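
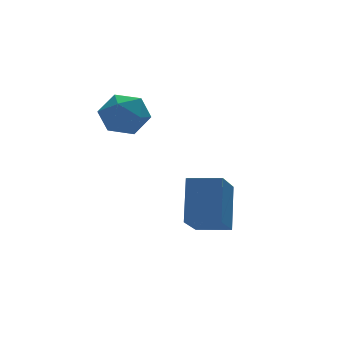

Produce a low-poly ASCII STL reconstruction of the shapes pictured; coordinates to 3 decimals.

solid 
facet normal 0.177 0.906 0.385
outer loop
vertex 1.353 1.673 3.054
vertex 1.415 1.256 4.006
vertex 2.27 1.339 3.418
endloop
endfacet
facet normal 0.425 0.860 -0.282
outer loop
vertex 1.353 1.673 3.054
vertex 2.27 1.339 3.418
vertex 2.001 1.148 2.431
endloop
endfacet
facet normal -0.121 0.693 -0.710
outer loop
vertex 1.353 1.673 3.054
vertex 2.001 1.148 2.431
vertex 0.98 0.947 2.409
endloop
endfacet
facet normal -0.708 0.636 -0.307
outer loop
vertex 1.353 1.673 3.054
vertex 0.98 0.947 2.409
vertex 0.617 1.013 3.382
endloop
endfacet
facet normal -0.523 0.768 0.370
outer loop
vertex 1.353 1.673 3.054
vertex 0.617 1.013 3.382
vertex 1.415 1.256 4.006
endloop
endfacet
facet normal 0.895 0.324 -0.307
outer loop
vertex 2.001 1.148 2.431
vertex 2.27 1.339 3.418
vertex 2.463 0.407 2.998
endloop
endfacet
facet normal 0.494 0.397 0.774
outer loop
vertex 2.27 1.339 3.418
vertex 1.415 1.256 4.006
vertex 2.1 0.473 3.971
endloop
endfacet
facet normal -0.639 0.175 0.749
outer loop
vertex 1.415 1.256 4.006
vertex 0.617 1.013 3.382
vertex 1.079 0.272 3.949
endloop
endfacet
facet normal -0.937 -0.038 -0.347
outer loop
vertex 0.617 1.013 3.382
vertex 0.98 0.947 2.409
vertex 0.81 0.081 2.962
endloop
endfacet
facet normal 0.011 0.054 -0.998
outer loop
vertex 0.98 0.947 2.409
vertex 2.001 1.148 2.431
vertex 1.665 0.164 2.374
endloop
endfacet
facet normal 0.708 -0.636 0.307
outer loop
vertex 1.727 -0.253 3.326
vertex 2.463 0.407 2.998
vertex 2.1 0.473 3.971
endloop
endfacet
facet normal 0.121 -0.693 0.710
outer loop
vertex 1.727 -0.253 3.326
vertex 2.1 0.473 3.971
vertex 1.079 0.272 3.949
endloop
endfacet
facet normal -0.425 -0.860 0.282
outer loop
vertex 1.727 -0.253 3.326
vertex 1.079 0.272 3.949
vertex 0.81 0.081 2.962
endloop
endfacet
facet normal -0.177 -0.906 -0.385
outer loop
vertex 1.727 -0.253 3.326
vertex 0.81 0.081 2.962
vertex 1.665 0.164 2.374
endloop
endfacet
facet normal 0.523 -0.768 -0.370
outer loop
vertex 1.727 -0.253 3.326
vertex 1.665 0.164 2.374
vertex 2.463 0.407 2.998
endloop
endfacet
facet normal 0.937 0.038 0.347
outer loop
vertex 2.1 0.473 3.971
vertex 2.463 0.407 2.998
vertex 2.27 1.339 3.418
endloop
endfacet
facet normal -0.011 -0.054 0.998
outer loop
vertex 1.079 0.272 3.949
vertex 2.1 0.473 3.971
vertex 1.415 1.256 4.006
endloop
endfacet
facet normal -0.895 -0.324 0.307
outer loop
vertex 0.81 0.081 2.962
vertex 1.079 0.272 3.949
vertex 0.617 1.013 3.382
endloop
endfacet
facet normal -0.494 -0.397 -0.774
outer loop
vertex 1.665 0.164 2.374
vertex 0.81 0.081 2.962
vertex 0.98 0.947 2.409
endloop
endfacet
facet normal 0.639 -0.175 -0.749
outer loop
vertex 2.463 0.407 2.998
vertex 1.665 0.164 2.374
vertex 2.001 1.148 2.431
endloop
endfacet
facet normal -0.292 -0.488 -0.822
outer loop
vertex 3.027 -3.895 -0.657
vertex 1.989 -3.087 -0.768
vertex 4.187 -2.571 -1.856
endloop
endfacet
facet normal 0.786 -0.612 0.085
outer loop
vertex 4.771 -1.593 -0.212
vertex 3.027 -3.895 -0.657
vertex 4.187 -2.571 -1.856
endloop
endfacet
facet normal -0.292 -0.489 -0.822
outer loop
vertex 4.187 -2.571 -1.856
vertex 1.989 -3.087 -0.768
vertex 3.149 -1.763 -1.968
endloop
endfacet
facet normal 0.545 0.622 -0.563
outer loop
vertex 3.149 -1.763 -1.968
vertex 4.771 -1.593 -0.212
vertex 4.187 -2.571 -1.856
endloop
endfacet
facet normal -0.544 -0.622 0.563
outer loop
vertex 3.027 -3.895 -0.657
vertex 2.573 -2.109 0.876
vertex 1.989 -3.087 -0.768
endloop
endfacet
facet normal 0.786 -0.612 0.085
outer loop
vertex 3.611 -2.917 0.988
vertex 3.027 -3.895 -0.657
vertex 4.771 -1.593 -0.212
endloop
endfacet
facet normal -0.545 -0.622 0.563
outer loop
vertex 3.611 -2.917 0.988
vertex 2.573 -2.109 0.876
vertex 3.027 -3.895 -0.657
endloop
endfacet
facet normal -0.786 0.612 -0.085
outer loop
vertex 1.989 -3.087 -0.768
vertex 2.573 -2.109 0.876
vertex 3.149 -1.763 -1.968
endloop
endfacet
facet normal 0.544 0.622 -0.563
outer loop
vertex 3.733 -0.785 -0.323
vertex 4.771 -1.593 -0.212
vertex 3.149 -1.763 -1.968
endloop
endfacet
facet normal -0.786 0.612 -0.085
outer loop
vertex 3.149 -1.763 -1.968
vertex 2.573 -2.109 0.876
vertex 3.733 -0.785 -0.323
endloop
endfacet
facet normal 0.293 0.489 0.822
outer loop
vertex 3.733 -0.785 -0.323
vertex 3.611 -2.917 0.988
vertex 4.771 -1.593 -0.212
endloop
endfacet
facet normal 0.292 0.489 0.822
outer loop
vertex 2.573 -2.109 0.876
vertex 3.611 -2.917 0.988
vertex 3.733 -0.785 -0.323
endloop
endfacet

endsolid


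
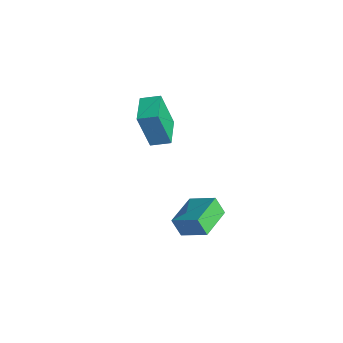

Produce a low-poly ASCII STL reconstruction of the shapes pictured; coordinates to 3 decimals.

solid 
facet normal -0.496 -0.823 -0.278
outer loop
vertex -1.328 -2.8 0.951
vertex -2.585 -2.059 0.999
vertex -1.096 -2.279 -1.008
endloop
endfacet
facet normal 0.861 -0.508 -0.033
outer loop
vertex -0.615 -1.481 -0.739
vertex -1.328 -2.8 0.951
vertex -1.096 -2.279 -1.008
endloop
endfacet
facet normal -0.495 -0.823 -0.277
outer loop
vertex -1.096 -2.279 -1.008
vertex -2.585 -2.059 0.999
vertex -2.353 -1.539 -0.96
endloop
endfacet
facet normal 0.114 0.255 -0.960
outer loop
vertex -2.353 -1.539 -0.96
vertex -0.615 -1.481 -0.739
vertex -1.096 -2.279 -1.008
endloop
endfacet
facet normal -0.114 -0.255 0.960
outer loop
vertex -1.328 -2.8 0.951
vertex -2.104 -1.261 1.268
vertex -2.585 -2.059 0.999
endloop
endfacet
facet normal 0.861 -0.507 -0.033
outer loop
vertex -0.847 -2.001 1.22
vertex -1.328 -2.8 0.951
vertex -0.615 -1.481 -0.739
endloop
endfacet
facet normal -0.113 -0.255 0.960
outer loop
vertex -0.847 -2.001 1.22
vertex -2.104 -1.261 1.268
vertex -1.328 -2.8 0.951
endloop
endfacet
facet normal -0.861 0.508 0.033
outer loop
vertex -2.585 -2.059 0.999
vertex -2.104 -1.261 1.268
vertex -2.353 -1.539 -0.96
endloop
endfacet
facet normal 0.114 0.255 -0.960
outer loop
vertex -1.872 -0.74 -0.691
vertex -0.615 -1.481 -0.739
vertex -2.353 -1.539 -0.96
endloop
endfacet
facet normal -0.861 0.507 0.033
outer loop
vertex -2.353 -1.539 -0.96
vertex -2.104 -1.261 1.268
vertex -1.872 -0.74 -0.691
endloop
endfacet
facet normal 0.496 0.823 0.277
outer loop
vertex -1.872 -0.74 -0.691
vertex -0.847 -2.001 1.22
vertex -0.615 -1.481 -0.739
endloop
endfacet
facet normal 0.495 0.823 0.278
outer loop
vertex -2.104 -1.261 1.268
vertex -0.847 -2.001 1.22
vertex -1.872 -0.74 -0.691
endloop
endfacet
facet normal -0.699 -0.518 -0.493
outer loop
vertex 3.258 -3.354 -1.77
vertex 2.289 -2.019 -1.8
vertex 3.646 -3.091 -2.596
endloop
endfacet
facet normal 0.587 -0.809 0.018
outer loop
vertex 4.631 -2.361 -1.9
vertex 3.258 -3.354 -1.77
vertex 3.646 -3.091 -2.596
endloop
endfacet
facet normal -0.699 -0.518 -0.493
outer loop
vertex 3.646 -3.091 -2.596
vertex 2.289 -2.019 -1.8
vertex 2.677 -1.756 -2.626
endloop
endfacet
facet normal 0.409 0.277 -0.869
outer loop
vertex 2.677 -1.756 -2.626
vertex 4.631 -2.361 -1.9
vertex 3.646 -3.091 -2.596
endloop
endfacet
facet normal -0.409 -0.277 0.869
outer loop
vertex 3.258 -3.354 -1.77
vertex 3.274 -1.289 -1.104
vertex 2.289 -2.019 -1.8
endloop
endfacet
facet normal 0.587 -0.809 0.018
outer loop
vertex 4.243 -2.624 -1.074
vertex 3.258 -3.354 -1.77
vertex 4.631 -2.361 -1.9
endloop
endfacet
facet normal -0.409 -0.277 0.869
outer loop
vertex 4.243 -2.624 -1.074
vertex 3.274 -1.289 -1.104
vertex 3.258 -3.354 -1.77
endloop
endfacet
facet normal -0.587 0.809 -0.018
outer loop
vertex 2.289 -2.019 -1.8
vertex 3.274 -1.289 -1.104
vertex 2.677 -1.756 -2.626
endloop
endfacet
facet normal 0.409 0.277 -0.869
outer loop
vertex 3.662 -1.026 -1.93
vertex 4.631 -2.361 -1.9
vertex 2.677 -1.756 -2.626
endloop
endfacet
facet normal -0.587 0.809 -0.018
outer loop
vertex 2.677 -1.756 -2.626
vertex 3.274 -1.289 -1.104
vertex 3.662 -1.026 -1.93
endloop
endfacet
facet normal 0.699 0.518 0.493
outer loop
vertex 3.662 -1.026 -1.93
vertex 4.243 -2.624 -1.074
vertex 4.631 -2.361 -1.9
endloop
endfacet
facet normal 0.699 0.518 0.493
outer loop
vertex 3.274 -1.289 -1.104
vertex 4.243 -2.624 -1.074
vertex 3.662 -1.026 -1.93
endloop
endfacet

endsolid


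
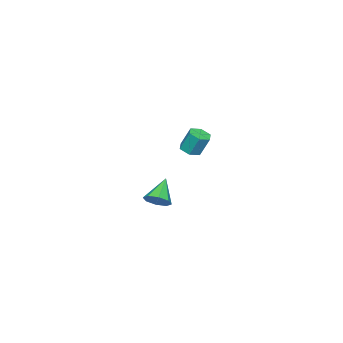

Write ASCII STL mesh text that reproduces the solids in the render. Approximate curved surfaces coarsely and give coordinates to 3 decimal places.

solid 
facet normal 0.728 0.138 -0.671
outer loop
vertex 4.373 2.683 2.753
vertex 3.965 2.339 2.24
vertex 4.04 3.04 2.465
endloop
endfacet
facet normal 0.034 0.647 0.762
outer loop
vertex 4.373 2.683 2.753
vertex 4.04 3.04 2.465
vertex 2.815 2.121 3.3
endloop
endfacet
facet normal 0.729 0.137 -0.670
outer loop
vertex 4.04 3.04 2.465
vertex 3.965 2.339 2.24
vertex 3.664 2.986 2.045
endloop
endfacet
facet normal -0.442 0.850 0.287
outer loop
vertex 4.04 3.04 2.465
vertex 3.664 2.986 2.045
vertex 2.815 2.121 3.3
endloop
endfacet
facet normal 0.728 0.137 -0.671
outer loop
vertex 3.664 2.986 2.045
vertex 3.965 2.339 2.24
vertex 3.464 2.553 1.74
endloop
endfacet
facet normal -0.828 0.523 -0.200
outer loop
vertex 3.664 2.986 2.045
vertex 3.464 2.553 1.74
vertex 2.815 2.121 3.3
endloop
endfacet
facet normal 0.729 0.138 -0.671
outer loop
vertex 3.464 2.553 1.74
vertex 3.965 2.339 2.24
vertex 3.558 1.995 1.727
endloop
endfacet
facet normal -0.899 -0.142 -0.413
outer loop
vertex 3.464 2.553 1.74
vertex 3.558 1.995 1.727
vertex 2.815 2.121 3.3
endloop
endfacet
facet normal 0.728 0.140 -0.671
outer loop
vertex 3.558 1.995 1.727
vertex 3.965 2.339 2.24
vertex 3.891 1.638 2.014
endloop
endfacet
facet normal -0.613 -0.756 -0.229
outer loop
vertex 3.558 1.995 1.727
vertex 3.891 1.638 2.014
vertex 2.815 2.121 3.3
endloop
endfacet
facet normal 0.729 0.139 -0.670
outer loop
vertex 3.891 1.638 2.014
vertex 3.965 2.339 2.24
vertex 4.267 1.692 2.434
endloop
endfacet
facet normal -0.137 -0.960 0.246
outer loop
vertex 3.891 1.638 2.014
vertex 4.267 1.692 2.434
vertex 2.815 2.121 3.3
endloop
endfacet
facet normal 0.728 0.138 -0.672
outer loop
vertex 4.267 1.692 2.434
vertex 3.965 2.339 2.24
vertex 4.467 2.125 2.74
endloop
endfacet
facet normal 0.250 -0.633 0.733
outer loop
vertex 4.267 1.692 2.434
vertex 4.467 2.125 2.74
vertex 2.815 2.121 3.3
endloop
endfacet
facet normal 0.728 0.138 -0.672
outer loop
vertex 4.467 2.125 2.74
vertex 3.965 2.339 2.24
vertex 4.373 2.683 2.753
endloop
endfacet
facet normal 0.321 0.032 0.947
outer loop
vertex 4.467 2.125 2.74
vertex 4.373 2.683 2.753
vertex 2.815 2.121 3.3
endloop
endfacet
facet normal 0.064 -0.411 -0.909
outer loop
vertex -2.907 -0.626 2.571
vertex -3.475 -0.319 2.392
vertex -2.886 -0.015 2.296
endloop
endfacet
facet normal 0.997 -0.002 0.073
outer loop
vertex -2.907 -0.626 2.571
vertex -2.886 -0.015 2.296
vertex -2.996 -0.067 3.808
endloop
endfacet
facet normal 0.997 0.000 0.073
outer loop
vertex -2.996 -0.067 3.808
vertex -2.886 -0.015 2.296
vertex -2.976 0.544 3.533
endloop
endfacet
facet normal -0.066 0.411 0.909
outer loop
vertex -2.996 -0.067 3.808
vertex -2.976 0.544 3.533
vertex -3.565 0.239 3.628
endloop
endfacet
facet normal 0.064 -0.412 -0.909
outer loop
vertex -2.886 -0.015 2.296
vertex -3.475 -0.319 2.392
vertex -3.455 0.291 2.117
endloop
endfacet
facet normal 0.525 0.789 -0.319
outer loop
vertex -2.886 -0.015 2.296
vertex -3.455 0.291 2.117
vertex -2.976 0.544 3.533
endloop
endfacet
facet normal 0.525 0.789 -0.319
outer loop
vertex -2.976 0.544 3.533
vertex -3.455 0.291 2.117
vertex -3.544 0.85 3.354
endloop
endfacet
facet normal -0.066 0.410 0.910
outer loop
vertex -2.976 0.544 3.533
vertex -3.544 0.85 3.354
vertex -3.565 0.239 3.628
endloop
endfacet
facet normal 0.066 -0.412 -0.909
outer loop
vertex -3.455 0.291 2.117
vertex -3.475 -0.319 2.392
vertex -4.044 -0.013 2.212
endloop
endfacet
facet normal -0.471 0.791 -0.391
outer loop
vertex -3.455 0.291 2.117
vertex -4.044 -0.013 2.212
vertex -3.544 0.85 3.354
endloop
endfacet
facet normal -0.471 0.791 -0.391
outer loop
vertex -3.544 0.85 3.354
vertex -4.044 -0.013 2.212
vertex -4.133 0.546 3.449
endloop
endfacet
facet normal -0.065 0.410 0.910
outer loop
vertex -3.544 0.85 3.354
vertex -4.133 0.546 3.449
vertex -3.565 0.239 3.628
endloop
endfacet
facet normal 0.066 -0.411 -0.909
outer loop
vertex -4.044 -0.013 2.212
vertex -3.475 -0.319 2.392
vertex -4.064 -0.624 2.487
endloop
endfacet
facet normal -0.997 0.000 -0.072
outer loop
vertex -4.044 -0.013 2.212
vertex -4.064 -0.624 2.487
vertex -4.133 0.546 3.449
endloop
endfacet
facet normal -0.997 0.001 -0.073
outer loop
vertex -4.133 0.546 3.449
vertex -4.064 -0.624 2.487
vertex -4.154 -0.065 3.724
endloop
endfacet
facet normal -0.064 0.411 0.909
outer loop
vertex -4.133 0.546 3.449
vertex -4.154 -0.065 3.724
vertex -3.565 0.239 3.628
endloop
endfacet
facet normal 0.066 -0.410 -0.910
outer loop
vertex -4.064 -0.624 2.487
vertex -3.475 -0.319 2.392
vertex -3.496 -0.93 2.666
endloop
endfacet
facet normal -0.525 -0.789 0.318
outer loop
vertex -4.064 -0.624 2.487
vertex -3.496 -0.93 2.666
vertex -4.154 -0.065 3.724
endloop
endfacet
facet normal -0.525 -0.789 0.319
outer loop
vertex -4.154 -0.065 3.724
vertex -3.496 -0.93 2.666
vertex -3.585 -0.371 3.903
endloop
endfacet
facet normal -0.064 0.412 0.909
outer loop
vertex -4.154 -0.065 3.724
vertex -3.585 -0.371 3.903
vertex -3.565 0.239 3.628
endloop
endfacet
facet normal 0.065 -0.410 -0.910
outer loop
vertex -3.496 -0.93 2.666
vertex -3.475 -0.319 2.392
vertex -2.907 -0.626 2.571
endloop
endfacet
facet normal 0.471 -0.791 0.391
outer loop
vertex -3.496 -0.93 2.666
vertex -2.907 -0.626 2.571
vertex -3.585 -0.371 3.903
endloop
endfacet
facet normal 0.471 -0.791 0.391
outer loop
vertex -3.585 -0.371 3.903
vertex -2.907 -0.626 2.571
vertex -2.996 -0.067 3.808
endloop
endfacet
facet normal -0.066 0.412 0.909
outer loop
vertex -3.585 -0.371 3.903
vertex -2.996 -0.067 3.808
vertex -3.565 0.239 3.628
endloop
endfacet

endsolid


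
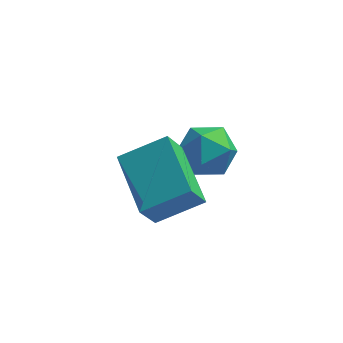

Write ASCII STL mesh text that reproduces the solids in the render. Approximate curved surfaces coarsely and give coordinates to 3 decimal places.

solid 
facet normal -0.143 0.462 0.875
outer loop
vertex -3.418 2.783 -1.815
vertex -3.023 2.02 -1.348
vertex -2.455 2.759 -1.645
endloop
endfacet
facet normal -0.039 0.935 0.353
outer loop
vertex -3.418 2.783 -1.815
vertex -2.455 2.759 -1.645
vertex -2.792 3.071 -2.509
endloop
endfacet
facet normal -0.541 0.829 -0.144
outer loop
vertex -3.418 2.783 -1.815
vertex -2.792 3.071 -2.509
vertex -3.567 2.524 -2.746
endloop
endfacet
facet normal -0.954 0.290 0.072
outer loop
vertex -3.418 2.783 -1.815
vertex -3.567 2.524 -2.746
vertex -3.71 1.875 -2.029
endloop
endfacet
facet normal -0.709 0.063 0.702
outer loop
vertex -3.418 2.783 -1.815
vertex -3.71 1.875 -2.029
vertex -3.023 2.02 -1.348
endloop
endfacet
facet normal 0.597 0.800 0.056
outer loop
vertex -2.792 3.071 -2.509
vertex -2.455 2.759 -1.645
vertex -2.01 2.485 -2.471
endloop
endfacet
facet normal 0.428 0.034 0.903
outer loop
vertex -2.455 2.759 -1.645
vertex -3.023 2.02 -1.348
vertex -2.153 1.836 -1.754
endloop
endfacet
facet normal -0.488 -0.611 0.623
outer loop
vertex -3.023 2.02 -1.348
vertex -3.71 1.875 -2.029
vertex -2.928 1.289 -1.991
endloop
endfacet
facet normal -0.885 -0.243 -0.396
outer loop
vertex -3.71 1.875 -2.029
vertex -3.567 2.524 -2.746
vertex -3.265 1.601 -2.855
endloop
endfacet
facet normal -0.216 0.629 -0.747
outer loop
vertex -3.567 2.524 -2.746
vertex -2.792 3.071 -2.509
vertex -2.697 2.34 -3.152
endloop
endfacet
facet normal 0.954 -0.290 -0.072
outer loop
vertex -2.302 1.577 -2.685
vertex -2.01 2.485 -2.471
vertex -2.153 1.836 -1.754
endloop
endfacet
facet normal 0.541 -0.829 0.144
outer loop
vertex -2.302 1.577 -2.685
vertex -2.153 1.836 -1.754
vertex -2.928 1.289 -1.991
endloop
endfacet
facet normal 0.039 -0.935 -0.353
outer loop
vertex -2.302 1.577 -2.685
vertex -2.928 1.289 -1.991
vertex -3.265 1.601 -2.855
endloop
endfacet
facet normal 0.143 -0.462 -0.875
outer loop
vertex -2.302 1.577 -2.685
vertex -3.265 1.601 -2.855
vertex -2.697 2.34 -3.152
endloop
endfacet
facet normal 0.709 -0.063 -0.702
outer loop
vertex -2.302 1.577 -2.685
vertex -2.697 2.34 -3.152
vertex -2.01 2.485 -2.471
endloop
endfacet
facet normal 0.885 0.243 0.396
outer loop
vertex -2.153 1.836 -1.754
vertex -2.01 2.485 -2.471
vertex -2.455 2.759 -1.645
endloop
endfacet
facet normal 0.216 -0.629 0.747
outer loop
vertex -2.928 1.289 -1.991
vertex -2.153 1.836 -1.754
vertex -3.023 2.02 -1.348
endloop
endfacet
facet normal -0.597 -0.800 -0.056
outer loop
vertex -3.265 1.601 -2.855
vertex -2.928 1.289 -1.991
vertex -3.71 1.875 -2.029
endloop
endfacet
facet normal -0.428 -0.034 -0.903
outer loop
vertex -2.697 2.34 -3.152
vertex -3.265 1.601 -2.855
vertex -3.567 2.524 -2.746
endloop
endfacet
facet normal 0.488 0.611 -0.623
outer loop
vertex -2.01 2.485 -2.471
vertex -2.697 2.34 -3.152
vertex -2.792 3.071 -2.509
endloop
endfacet
facet normal -0.297 -0.421 0.857
outer loop
vertex -2.937 -1.193 -0.555
vertex -3.808 0.574 0.011
vertex -4.288 -1.639 -1.242
endloop
endfacet
facet normal 0.425 -0.862 -0.276
outer loop
vertex -3.932 -1.134 -2.271
vertex -2.937 -1.193 -0.555
vertex -4.288 -1.639 -1.242
endloop
endfacet
facet normal -0.297 -0.421 0.857
outer loop
vertex -4.288 -1.639 -1.242
vertex -3.808 0.574 0.011
vertex -5.159 0.128 -0.676
endloop
endfacet
facet normal -0.855 -0.282 -0.434
outer loop
vertex -5.159 0.128 -0.676
vertex -3.932 -1.134 -2.271
vertex -4.288 -1.639 -1.242
endloop
endfacet
facet normal 0.855 0.282 0.434
outer loop
vertex -2.937 -1.193 -0.555
vertex -3.452 1.079 -1.018
vertex -3.808 0.574 0.011
endloop
endfacet
facet normal 0.425 -0.862 -0.276
outer loop
vertex -2.581 -0.688 -1.584
vertex -2.937 -1.193 -0.555
vertex -3.932 -1.134 -2.271
endloop
endfacet
facet normal 0.855 0.282 0.434
outer loop
vertex -2.581 -0.688 -1.584
vertex -3.452 1.079 -1.018
vertex -2.937 -1.193 -0.555
endloop
endfacet
facet normal -0.425 0.862 0.276
outer loop
vertex -3.808 0.574 0.011
vertex -3.452 1.079 -1.018
vertex -5.159 0.128 -0.676
endloop
endfacet
facet normal -0.855 -0.282 -0.434
outer loop
vertex -4.803 0.633 -1.705
vertex -3.932 -1.134 -2.271
vertex -5.159 0.128 -0.676
endloop
endfacet
facet normal -0.425 0.862 0.276
outer loop
vertex -5.159 0.128 -0.676
vertex -3.452 1.079 -1.018
vertex -4.803 0.633 -1.705
endloop
endfacet
facet normal 0.297 0.421 -0.857
outer loop
vertex -4.803 0.633 -1.705
vertex -2.581 -0.688 -1.584
vertex -3.932 -1.134 -2.271
endloop
endfacet
facet normal 0.297 0.421 -0.857
outer loop
vertex -3.452 1.079 -1.018
vertex -2.581 -0.688 -1.584
vertex -4.803 0.633 -1.705
endloop
endfacet

endsolid


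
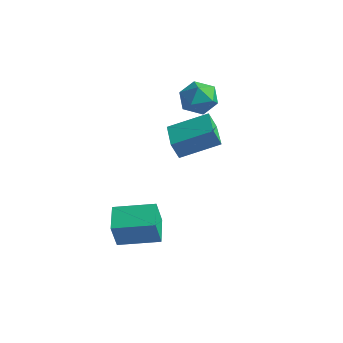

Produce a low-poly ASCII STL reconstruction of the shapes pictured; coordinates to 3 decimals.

solid 
facet normal 0.016 0.338 0.941
outer loop
vertex 0.581 3.631 1.657
vertex -0.264 3.434 1.742
vertex 0.345 2.842 1.944
endloop
endfacet
facet normal 0.654 0.078 0.752
outer loop
vertex 0.581 3.631 1.657
vertex 0.345 2.842 1.944
vertex 0.997 2.92 1.369
endloop
endfacet
facet normal 0.879 0.441 0.182
outer loop
vertex 0.581 3.631 1.657
vertex 0.997 2.92 1.369
vertex 0.791 3.56 0.813
endloop
endfacet
facet normal 0.381 0.924 0.017
outer loop
vertex 0.581 3.631 1.657
vertex 0.791 3.56 0.813
vertex 0.012 3.877 1.043
endloop
endfacet
facet normal -0.152 0.861 0.486
outer loop
vertex 0.581 3.631 1.657
vertex 0.012 3.877 1.043
vertex -0.264 3.434 1.742
endloop
endfacet
facet normal 0.566 -0.605 0.560
outer loop
vertex 0.997 2.92 1.369
vertex 0.345 2.842 1.944
vertex 0.408 2.283 1.277
endloop
endfacet
facet normal -0.466 -0.184 0.865
outer loop
vertex 0.345 2.842 1.944
vertex -0.264 3.434 1.742
vertex -0.371 2.6 1.507
endloop
endfacet
facet normal -0.737 0.663 0.129
outer loop
vertex -0.264 3.434 1.742
vertex 0.012 3.877 1.043
vertex -0.577 3.24 0.951
endloop
endfacet
facet normal 0.126 0.766 -0.630
outer loop
vertex 0.012 3.877 1.043
vertex 0.791 3.56 0.813
vertex 0.075 3.318 0.376
endloop
endfacet
facet normal 0.931 -0.017 -0.364
outer loop
vertex 0.791 3.56 0.813
vertex 0.997 2.92 1.369
vertex 0.684 2.726 0.578
endloop
endfacet
facet normal -0.381 -0.924 -0.017
outer loop
vertex -0.161 2.529 0.663
vertex 0.408 2.283 1.277
vertex -0.371 2.6 1.507
endloop
endfacet
facet normal -0.879 -0.441 -0.182
outer loop
vertex -0.161 2.529 0.663
vertex -0.371 2.6 1.507
vertex -0.577 3.24 0.951
endloop
endfacet
facet normal -0.654 -0.078 -0.752
outer loop
vertex -0.161 2.529 0.663
vertex -0.577 3.24 0.951
vertex 0.075 3.318 0.376
endloop
endfacet
facet normal -0.016 -0.338 -0.941
outer loop
vertex -0.161 2.529 0.663
vertex 0.075 3.318 0.376
vertex 0.684 2.726 0.578
endloop
endfacet
facet normal 0.152 -0.861 -0.486
outer loop
vertex -0.161 2.529 0.663
vertex 0.684 2.726 0.578
vertex 0.408 2.283 1.277
endloop
endfacet
facet normal -0.126 -0.766 0.630
outer loop
vertex -0.371 2.6 1.507
vertex 0.408 2.283 1.277
vertex 0.345 2.842 1.944
endloop
endfacet
facet normal -0.931 0.017 0.364
outer loop
vertex -0.577 3.24 0.951
vertex -0.371 2.6 1.507
vertex -0.264 3.434 1.742
endloop
endfacet
facet normal -0.566 0.605 -0.560
outer loop
vertex 0.075 3.318 0.376
vertex -0.577 3.24 0.951
vertex 0.012 3.877 1.043
endloop
endfacet
facet normal 0.466 0.184 -0.865
outer loop
vertex 0.684 2.726 0.578
vertex 0.075 3.318 0.376
vertex 0.791 3.56 0.813
endloop
endfacet
facet normal 0.737 -0.663 -0.129
outer loop
vertex 0.408 2.283 1.277
vertex 0.684 2.726 0.578
vertex 0.997 2.92 1.369
endloop
endfacet
facet normal -0.556 0.793 0.250
outer loop
vertex -0.638 -1.421 -2.974
vertex 0.792 -0.505 -2.7
vertex -0.647 -1.045 -4.187
endloop
endfacet
facet normal -0.831 -0.533 -0.159
outer loop
vertex 0.048 -2.035 -4.5
vertex -0.638 -1.421 -2.974
vertex -0.647 -1.045 -4.187
endloop
endfacet
facet normal -0.556 0.792 0.250
outer loop
vertex -0.647 -1.045 -4.187
vertex 0.792 -0.505 -2.7
vertex 0.783 -0.128 -3.913
endloop
endfacet
facet normal -0.007 0.297 -0.955
outer loop
vertex 0.783 -0.128 -3.913
vertex 0.048 -2.035 -4.5
vertex -0.647 -1.045 -4.187
endloop
endfacet
facet normal 0.007 -0.297 0.955
outer loop
vertex -0.638 -1.421 -2.974
vertex 1.487 -1.495 -3.013
vertex 0.792 -0.505 -2.7
endloop
endfacet
facet normal -0.831 -0.533 -0.159
outer loop
vertex 0.057 -2.412 -3.287
vertex -0.638 -1.421 -2.974
vertex 0.048 -2.035 -4.5
endloop
endfacet
facet normal 0.007 -0.297 0.955
outer loop
vertex 0.057 -2.412 -3.287
vertex 1.487 -1.495 -3.013
vertex -0.638 -1.421 -2.974
endloop
endfacet
facet normal 0.831 0.533 0.159
outer loop
vertex 0.792 -0.505 -2.7
vertex 1.487 -1.495 -3.013
vertex 0.783 -0.128 -3.913
endloop
endfacet
facet normal -0.007 0.297 -0.955
outer loop
vertex 1.478 -1.119 -4.226
vertex 0.048 -2.035 -4.5
vertex 0.783 -0.128 -3.913
endloop
endfacet
facet normal 0.831 0.533 0.159
outer loop
vertex 0.783 -0.128 -3.913
vertex 1.487 -1.495 -3.013
vertex 1.478 -1.119 -4.226
endloop
endfacet
facet normal 0.556 -0.793 -0.250
outer loop
vertex 1.478 -1.119 -4.226
vertex 0.057 -2.412 -3.287
vertex 0.048 -2.035 -4.5
endloop
endfacet
facet normal 0.556 -0.793 -0.250
outer loop
vertex 1.487 -1.495 -3.013
vertex 0.057 -2.412 -3.287
vertex 1.478 -1.119 -4.226
endloop
endfacet
facet normal -0.669 0.743 -0.010
outer loop
vertex -0.137 1.457 0.225
vertex 1.062 2.545 0.888
vertex 0.102 1.662 -0.543
endloop
endfacet
facet normal -0.685 -0.622 -0.379
outer loop
vertex 1.098 0.555 -0.528
vertex -0.137 1.457 0.225
vertex 0.102 1.662 -0.543
endloop
endfacet
facet normal -0.669 0.743 -0.010
outer loop
vertex 0.102 1.662 -0.543
vertex 1.062 2.545 0.888
vertex 1.301 2.75 0.12
endloop
endfacet
facet normal 0.288 0.247 -0.925
outer loop
vertex 1.301 2.75 0.12
vertex 1.098 0.555 -0.528
vertex 0.102 1.662 -0.543
endloop
endfacet
facet normal -0.288 -0.247 0.925
outer loop
vertex -0.137 1.457 0.225
vertex 2.058 1.438 0.903
vertex 1.062 2.545 0.888
endloop
endfacet
facet normal -0.685 -0.622 -0.379
outer loop
vertex 0.859 0.35 0.24
vertex -0.137 1.457 0.225
vertex 1.098 0.555 -0.528
endloop
endfacet
facet normal -0.288 -0.247 0.925
outer loop
vertex 0.859 0.35 0.24
vertex 2.058 1.438 0.903
vertex -0.137 1.457 0.225
endloop
endfacet
facet normal 0.685 0.622 0.379
outer loop
vertex 1.062 2.545 0.888
vertex 2.058 1.438 0.903
vertex 1.301 2.75 0.12
endloop
endfacet
facet normal 0.288 0.247 -0.925
outer loop
vertex 2.297 1.643 0.135
vertex 1.098 0.555 -0.528
vertex 1.301 2.75 0.12
endloop
endfacet
facet normal 0.685 0.622 0.379
outer loop
vertex 1.301 2.75 0.12
vertex 2.058 1.438 0.903
vertex 2.297 1.643 0.135
endloop
endfacet
facet normal 0.669 -0.743 0.010
outer loop
vertex 2.297 1.643 0.135
vertex 0.859 0.35 0.24
vertex 1.098 0.555 -0.528
endloop
endfacet
facet normal 0.669 -0.743 0.010
outer loop
vertex 2.058 1.438 0.903
vertex 0.859 0.35 0.24
vertex 2.297 1.643 0.135
endloop
endfacet

endsolid


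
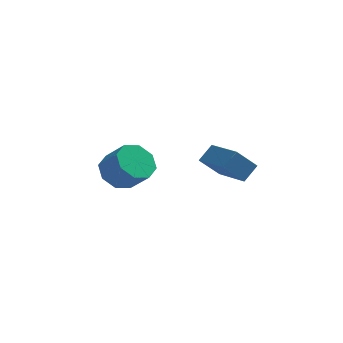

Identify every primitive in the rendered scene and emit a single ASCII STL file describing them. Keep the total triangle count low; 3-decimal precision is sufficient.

solid 
facet normal -0.484 -0.583 -0.652
outer loop
vertex 0.108 -0.805 -1.109
vertex -0.887 0.401 -1.45
vertex 0.816 -0.457 -1.945
endloop
endfacet
facet normal 0.622 -0.754 0.213
outer loop
vertex 1.227 0.039 -1.39
vertex 0.108 -0.805 -1.109
vertex 0.816 -0.457 -1.945
endloop
endfacet
facet normal -0.484 -0.583 -0.652
outer loop
vertex 0.816 -0.457 -1.945
vertex -0.887 0.401 -1.45
vertex -0.179 0.749 -2.286
endloop
endfacet
facet normal 0.616 0.303 -0.727
outer loop
vertex -0.179 0.749 -2.286
vertex 1.227 0.039 -1.39
vertex 0.816 -0.457 -1.945
endloop
endfacet
facet normal -0.616 -0.303 0.727
outer loop
vertex 0.108 -0.805 -1.109
vertex -0.476 0.897 -0.895
vertex -0.887 0.401 -1.45
endloop
endfacet
facet normal 0.622 -0.754 0.213
outer loop
vertex 0.519 -0.309 -0.554
vertex 0.108 -0.805 -1.109
vertex 1.227 0.039 -1.39
endloop
endfacet
facet normal -0.616 -0.303 0.727
outer loop
vertex 0.519 -0.309 -0.554
vertex -0.476 0.897 -0.895
vertex 0.108 -0.805 -1.109
endloop
endfacet
facet normal -0.622 0.754 -0.213
outer loop
vertex -0.887 0.401 -1.45
vertex -0.476 0.897 -0.895
vertex -0.179 0.749 -2.286
endloop
endfacet
facet normal 0.616 0.303 -0.727
outer loop
vertex 0.232 1.245 -1.731
vertex 1.227 0.039 -1.39
vertex -0.179 0.749 -2.286
endloop
endfacet
facet normal -0.622 0.754 -0.213
outer loop
vertex -0.179 0.749 -2.286
vertex -0.476 0.897 -0.895
vertex 0.232 1.245 -1.731
endloop
endfacet
facet normal 0.484 0.583 0.652
outer loop
vertex 0.232 1.245 -1.731
vertex 0.519 -0.309 -0.554
vertex 1.227 0.039 -1.39
endloop
endfacet
facet normal 0.484 0.583 0.652
outer loop
vertex -0.476 0.897 -0.895
vertex 0.519 -0.309 -0.554
vertex 0.232 1.245 -1.731
endloop
endfacet
facet normal -0.616 0.378 -0.691
outer loop
vertex -3.455 2.95 -3.941
vertex -4.155 2.666 -3.472
vertex -3.673 3.414 -3.493
endloop
endfacet
facet normal 0.719 0.627 -0.300
outer loop
vertex -3.455 2.95 -3.941
vertex -3.673 3.414 -3.493
vertex -2.684 2.478 -3.078
endloop
endfacet
facet normal 0.719 0.628 -0.298
outer loop
vertex -2.684 2.478 -3.078
vertex -3.673 3.414 -3.493
vertex -2.902 2.941 -2.629
endloop
endfacet
facet normal 0.616 -0.379 0.690
outer loop
vertex -2.684 2.478 -3.078
vertex -2.902 2.941 -2.629
vertex -3.385 2.194 -2.608
endloop
endfacet
facet normal -0.616 0.378 -0.691
outer loop
vertex -3.673 3.414 -3.493
vertex -4.155 2.666 -3.472
vertex -4.174 3.44 -3.032
endloop
endfacet
facet normal 0.282 0.925 0.255
outer loop
vertex -3.673 3.414 -3.493
vertex -4.174 3.44 -3.032
vertex -2.902 2.941 -2.629
endloop
endfacet
facet normal 0.282 0.925 0.255
outer loop
vertex -2.902 2.941 -2.629
vertex -4.174 3.44 -3.032
vertex -3.403 2.967 -2.168
endloop
endfacet
facet normal 0.616 -0.379 0.691
outer loop
vertex -2.902 2.941 -2.629
vertex -3.403 2.967 -2.168
vertex -3.385 2.194 -2.608
endloop
endfacet
facet normal -0.616 0.378 -0.691
outer loop
vertex -4.174 3.44 -3.032
vertex -4.155 2.666 -3.472
vertex -4.664 3.012 -2.829
endloop
endfacet
facet normal -0.321 0.680 0.659
outer loop
vertex -4.174 3.44 -3.032
vertex -4.664 3.012 -2.829
vertex -3.403 2.967 -2.168
endloop
endfacet
facet normal -0.321 0.681 0.658
outer loop
vertex -3.403 2.967 -2.168
vertex -4.664 3.012 -2.829
vertex -3.893 2.54 -1.965
endloop
endfacet
facet normal 0.616 -0.379 0.691
outer loop
vertex -3.403 2.967 -2.168
vertex -3.893 2.54 -1.965
vertex -3.385 2.194 -2.608
endloop
endfacet
facet normal -0.616 0.378 -0.691
outer loop
vertex -4.664 3.012 -2.829
vertex -4.155 2.666 -3.472
vertex -4.856 2.382 -3.002
endloop
endfacet
facet normal -0.735 0.038 0.677
outer loop
vertex -4.664 3.012 -2.829
vertex -4.856 2.382 -3.002
vertex -3.893 2.54 -1.965
endloop
endfacet
facet normal -0.735 0.037 0.677
outer loop
vertex -3.893 2.54 -1.965
vertex -4.856 2.382 -3.002
vertex -4.085 1.91 -2.139
endloop
endfacet
facet normal 0.616 -0.379 0.691
outer loop
vertex -3.893 2.54 -1.965
vertex -4.085 1.91 -2.139
vertex -3.385 2.194 -2.608
endloop
endfacet
facet normal -0.616 0.379 -0.690
outer loop
vertex -4.856 2.382 -3.002
vertex -4.155 2.666 -3.472
vertex -4.638 1.919 -3.451
endloop
endfacet
facet normal -0.719 -0.628 0.299
outer loop
vertex -4.856 2.382 -3.002
vertex -4.638 1.919 -3.451
vertex -4.085 1.91 -2.139
endloop
endfacet
facet normal -0.720 -0.627 0.299
outer loop
vertex -4.085 1.91 -2.139
vertex -4.638 1.919 -3.451
vertex -3.867 1.446 -2.587
endloop
endfacet
facet normal 0.616 -0.378 0.691
outer loop
vertex -4.085 1.91 -2.139
vertex -3.867 1.446 -2.587
vertex -3.385 2.194 -2.608
endloop
endfacet
facet normal -0.616 0.379 -0.691
outer loop
vertex -4.638 1.919 -3.451
vertex -4.155 2.666 -3.472
vertex -4.137 1.893 -3.912
endloop
endfacet
facet normal -0.282 -0.925 -0.255
outer loop
vertex -4.638 1.919 -3.451
vertex -4.137 1.893 -3.912
vertex -3.867 1.446 -2.587
endloop
endfacet
facet normal -0.282 -0.925 -0.255
outer loop
vertex -3.867 1.446 -2.587
vertex -4.137 1.893 -3.912
vertex -3.366 1.42 -3.048
endloop
endfacet
facet normal 0.616 -0.378 0.691
outer loop
vertex -3.867 1.446 -2.587
vertex -3.366 1.42 -3.048
vertex -3.385 2.194 -2.608
endloop
endfacet
facet normal -0.616 0.379 -0.691
outer loop
vertex -4.137 1.893 -3.912
vertex -4.155 2.666 -3.472
vertex -3.647 2.32 -4.115
endloop
endfacet
facet normal 0.320 -0.681 -0.659
outer loop
vertex -4.137 1.893 -3.912
vertex -3.647 2.32 -4.115
vertex -3.366 1.42 -3.048
endloop
endfacet
facet normal 0.321 -0.680 -0.659
outer loop
vertex -3.366 1.42 -3.048
vertex -3.647 2.32 -4.115
vertex -2.876 1.848 -3.251
endloop
endfacet
facet normal 0.616 -0.378 0.691
outer loop
vertex -3.366 1.42 -3.048
vertex -2.876 1.848 -3.251
vertex -3.385 2.194 -2.608
endloop
endfacet
facet normal -0.616 0.379 -0.691
outer loop
vertex -3.647 2.32 -4.115
vertex -4.155 2.666 -3.472
vertex -3.455 2.95 -3.941
endloop
endfacet
facet normal 0.735 -0.037 -0.677
outer loop
vertex -3.647 2.32 -4.115
vertex -3.455 2.95 -3.941
vertex -2.876 1.848 -3.251
endloop
endfacet
facet normal 0.735 -0.038 -0.677
outer loop
vertex -2.876 1.848 -3.251
vertex -3.455 2.95 -3.941
vertex -2.684 2.478 -3.078
endloop
endfacet
facet normal 0.616 -0.378 0.691
outer loop
vertex -2.876 1.848 -3.251
vertex -2.684 2.478 -3.078
vertex -3.385 2.194 -2.608
endloop
endfacet

endsolid


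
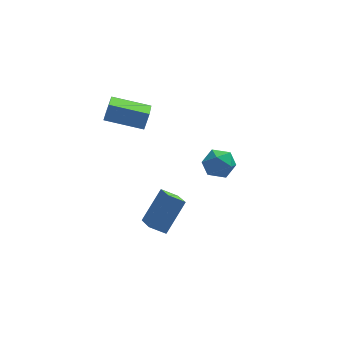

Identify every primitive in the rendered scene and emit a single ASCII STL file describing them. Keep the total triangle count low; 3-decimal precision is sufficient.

solid 
facet normal -0.854 0.121 0.507
outer loop
vertex -0.173 -3.259 -0.071
vertex -0.387 -1.896 -0.757
vertex -1.167 -4.151 -1.532
endloop
endfacet
facet normal 0.139 -0.884 0.446
outer loop
vertex -0.373 -4.264 -2.003
vertex -0.173 -3.259 -0.071
vertex -1.167 -4.151 -1.532
endloop
endfacet
facet normal -0.854 0.121 0.507
outer loop
vertex -1.167 -4.151 -1.532
vertex -0.387 -1.896 -0.757
vertex -1.381 -2.789 -2.218
endloop
endfacet
facet normal -0.502 -0.451 -0.738
outer loop
vertex -1.381 -2.789 -2.218
vertex -0.373 -4.264 -2.003
vertex -1.167 -4.151 -1.532
endloop
endfacet
facet normal 0.502 0.450 0.738
outer loop
vertex -0.173 -3.259 -0.071
vertex 0.407 -2.009 -1.228
vertex -0.387 -1.896 -0.757
endloop
endfacet
facet normal 0.140 -0.884 0.446
outer loop
vertex 0.621 -3.371 -0.542
vertex -0.173 -3.259 -0.071
vertex -0.373 -4.264 -2.003
endloop
endfacet
facet normal 0.502 0.451 0.738
outer loop
vertex 0.621 -3.371 -0.542
vertex 0.407 -2.009 -1.228
vertex -0.173 -3.259 -0.071
endloop
endfacet
facet normal -0.139 0.884 -0.446
outer loop
vertex -0.387 -1.896 -0.757
vertex 0.407 -2.009 -1.228
vertex -1.381 -2.789 -2.218
endloop
endfacet
facet normal -0.502 -0.450 -0.739
outer loop
vertex -0.587 -2.901 -2.689
vertex -0.373 -4.264 -2.003
vertex -1.381 -2.789 -2.218
endloop
endfacet
facet normal -0.139 0.885 -0.445
outer loop
vertex -1.381 -2.789 -2.218
vertex 0.407 -2.009 -1.228
vertex -0.587 -2.901 -2.689
endloop
endfacet
facet normal 0.854 -0.121 -0.507
outer loop
vertex -0.587 -2.901 -2.689
vertex 0.621 -3.371 -0.542
vertex -0.373 -4.264 -2.003
endloop
endfacet
facet normal 0.854 -0.121 -0.507
outer loop
vertex 0.407 -2.009 -1.228
vertex 0.621 -3.371 -0.542
vertex -0.587 -2.901 -2.689
endloop
endfacet
facet normal -0.788 0.544 0.288
outer loop
vertex 2.386 3.05 -2.923
vertex 2.054 2.305 -2.424
vertex 2.641 2.935 -2.008
endloop
endfacet
facet normal -0.217 0.959 0.181
outer loop
vertex 2.386 3.05 -2.923
vertex 2.641 2.935 -2.008
vertex 3.292 3.205 -2.656
endloop
endfacet
facet normal -0.003 0.870 -0.494
outer loop
vertex 2.386 3.05 -2.923
vertex 3.292 3.205 -2.656
vertex 3.106 2.741 -3.472
endloop
endfacet
facet normal -0.441 0.400 -0.803
outer loop
vertex 2.386 3.05 -2.923
vertex 3.106 2.741 -3.472
vertex 2.341 2.185 -3.329
endloop
endfacet
facet normal -0.926 0.198 -0.320
outer loop
vertex 2.386 3.05 -2.923
vertex 2.341 2.185 -3.329
vertex 2.054 2.305 -2.424
endloop
endfacet
facet normal 0.305 0.731 0.611
outer loop
vertex 3.292 3.205 -2.656
vertex 2.641 2.935 -2.008
vertex 3.519 2.555 -1.991
endloop
endfacet
facet normal -0.619 0.059 0.783
outer loop
vertex 2.641 2.935 -2.008
vertex 2.054 2.305 -2.424
vertex 2.754 1.999 -1.848
endloop
endfacet
facet normal -0.843 -0.500 -0.201
outer loop
vertex 2.054 2.305 -2.424
vertex 2.341 2.185 -3.329
vertex 2.568 1.535 -2.664
endloop
endfacet
facet normal -0.057 -0.175 -0.983
outer loop
vertex 2.341 2.185 -3.329
vertex 3.106 2.741 -3.472
vertex 3.219 1.805 -3.312
endloop
endfacet
facet normal 0.652 0.585 -0.482
outer loop
vertex 3.106 2.741 -3.472
vertex 3.292 3.205 -2.656
vertex 3.806 2.435 -2.896
endloop
endfacet
facet normal 0.441 -0.400 0.803
outer loop
vertex 3.474 1.69 -2.397
vertex 3.519 2.555 -1.991
vertex 2.754 1.999 -1.848
endloop
endfacet
facet normal 0.003 -0.870 0.494
outer loop
vertex 3.474 1.69 -2.397
vertex 2.754 1.999 -1.848
vertex 2.568 1.535 -2.664
endloop
endfacet
facet normal 0.217 -0.959 -0.181
outer loop
vertex 3.474 1.69 -2.397
vertex 2.568 1.535 -2.664
vertex 3.219 1.805 -3.312
endloop
endfacet
facet normal 0.788 -0.544 -0.288
outer loop
vertex 3.474 1.69 -2.397
vertex 3.219 1.805 -3.312
vertex 3.806 2.435 -2.896
endloop
endfacet
facet normal 0.926 -0.198 0.320
outer loop
vertex 3.474 1.69 -2.397
vertex 3.806 2.435 -2.896
vertex 3.519 2.555 -1.991
endloop
endfacet
facet normal 0.057 0.175 0.983
outer loop
vertex 2.754 1.999 -1.848
vertex 3.519 2.555 -1.991
vertex 2.641 2.935 -2.008
endloop
endfacet
facet normal -0.652 -0.585 0.482
outer loop
vertex 2.568 1.535 -2.664
vertex 2.754 1.999 -1.848
vertex 2.054 2.305 -2.424
endloop
endfacet
facet normal -0.305 -0.731 -0.611
outer loop
vertex 3.219 1.805 -3.312
vertex 2.568 1.535 -2.664
vertex 2.341 2.185 -3.329
endloop
endfacet
facet normal 0.619 -0.059 -0.783
outer loop
vertex 3.806 2.435 -2.896
vertex 3.219 1.805 -3.312
vertex 3.106 2.741 -3.472
endloop
endfacet
facet normal 0.843 0.500 0.201
outer loop
vertex 3.519 2.555 -1.991
vertex 3.806 2.435 -2.896
vertex 3.292 3.205 -2.656
endloop
endfacet
facet normal -0.943 0.230 0.239
outer loop
vertex -2.5 2.247 2.364
vertex -2.27 3.788 1.792
vertex -2.795 1.961 1.475
endloop
endfacet
facet normal -0.139 -0.928 0.345
outer loop
vertex -0.87 1.492 0.988
vertex -2.5 2.247 2.364
vertex -2.795 1.961 1.475
endloop
endfacet
facet normal -0.944 0.230 0.238
outer loop
vertex -2.795 1.961 1.475
vertex -2.27 3.788 1.792
vertex -2.564 3.502 0.902
endloop
endfacet
facet normal -0.301 -0.292 -0.908
outer loop
vertex -2.564 3.502 0.902
vertex -0.87 1.492 0.988
vertex -2.795 1.961 1.475
endloop
endfacet
facet normal 0.301 0.292 0.908
outer loop
vertex -2.5 2.247 2.364
vertex -0.345 3.319 1.305
vertex -2.27 3.788 1.792
endloop
endfacet
facet normal -0.139 -0.928 0.344
outer loop
vertex -0.576 1.778 1.878
vertex -2.5 2.247 2.364
vertex -0.87 1.492 0.988
endloop
endfacet
facet normal 0.301 0.292 0.908
outer loop
vertex -0.576 1.778 1.878
vertex -0.345 3.319 1.305
vertex -2.5 2.247 2.364
endloop
endfacet
facet normal 0.139 0.928 -0.344
outer loop
vertex -2.27 3.788 1.792
vertex -0.345 3.319 1.305
vertex -2.564 3.502 0.902
endloop
endfacet
facet normal -0.301 -0.292 -0.908
outer loop
vertex -0.64 3.033 0.416
vertex -0.87 1.492 0.988
vertex -2.564 3.502 0.902
endloop
endfacet
facet normal 0.139 0.928 -0.345
outer loop
vertex -2.564 3.502 0.902
vertex -0.345 3.319 1.305
vertex -0.64 3.033 0.416
endloop
endfacet
facet normal 0.944 -0.229 -0.238
outer loop
vertex -0.64 3.033 0.416
vertex -0.576 1.778 1.878
vertex -0.87 1.492 0.988
endloop
endfacet
facet normal 0.943 -0.230 -0.239
outer loop
vertex -0.345 3.319 1.305
vertex -0.576 1.778 1.878
vertex -0.64 3.033 0.416
endloop
endfacet

endsolid


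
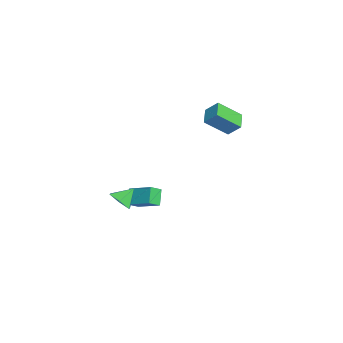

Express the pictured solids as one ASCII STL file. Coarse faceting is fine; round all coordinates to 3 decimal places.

solid 
facet normal -0.957 0.093 0.273
outer loop
vertex 0.89 0.582 3.91
vertex 1.179 1.275 4.686
vertex 0.698 1.928 2.778
endloop
endfacet
facet normal -0.268 -0.642 -0.718
outer loop
vertex 1.761 1.825 2.474
vertex 0.89 0.582 3.91
vertex 0.698 1.928 2.778
endloop
endfacet
facet normal -0.957 0.093 0.273
outer loop
vertex 0.698 1.928 2.778
vertex 1.179 1.275 4.686
vertex 0.987 2.622 3.553
endloop
endfacet
facet normal -0.109 0.760 -0.640
outer loop
vertex 0.987 2.622 3.553
vertex 1.761 1.825 2.474
vertex 0.698 1.928 2.778
endloop
endfacet
facet normal 0.109 -0.761 0.639
outer loop
vertex 0.89 0.582 3.91
vertex 2.242 1.172 4.382
vertex 1.179 1.275 4.686
endloop
endfacet
facet normal -0.268 -0.642 -0.718
outer loop
vertex 1.953 0.478 3.607
vertex 0.89 0.582 3.91
vertex 1.761 1.825 2.474
endloop
endfacet
facet normal 0.108 -0.760 0.640
outer loop
vertex 1.953 0.478 3.607
vertex 2.242 1.172 4.382
vertex 0.89 0.582 3.91
endloop
endfacet
facet normal 0.268 0.642 0.718
outer loop
vertex 1.179 1.275 4.686
vertex 2.242 1.172 4.382
vertex 0.987 2.622 3.553
endloop
endfacet
facet normal -0.108 0.761 -0.640
outer loop
vertex 2.05 2.518 3.25
vertex 1.761 1.825 2.474
vertex 0.987 2.622 3.553
endloop
endfacet
facet normal 0.268 0.642 0.718
outer loop
vertex 0.987 2.622 3.553
vertex 2.242 1.172 4.382
vertex 2.05 2.518 3.25
endloop
endfacet
facet normal 0.957 -0.093 -0.273
outer loop
vertex 2.05 2.518 3.25
vertex 1.953 0.478 3.607
vertex 1.761 1.825 2.474
endloop
endfacet
facet normal 0.957 -0.093 -0.273
outer loop
vertex 2.242 1.172 4.382
vertex 1.953 0.478 3.607
vertex 2.05 2.518 3.25
endloop
endfacet
facet normal 0.372 -0.678 -0.634
outer loop
vertex 4.658 -4.221 -0.998
vertex 3.954 -4.18 -1.455
vertex 4.596 -3.667 -1.627
endloop
endfacet
facet normal 0.584 0.637 0.504
outer loop
vertex 4.658 -4.221 -0.998
vertex 4.596 -3.667 -1.627
vertex 3.526 -3.4 -0.725
endloop
endfacet
facet normal 0.372 -0.678 -0.635
outer loop
vertex 4.596 -3.667 -1.627
vertex 3.954 -4.18 -1.455
vertex 3.892 -3.626 -2.083
endloop
endfacet
facet normal 0.139 0.982 -0.126
outer loop
vertex 4.596 -3.667 -1.627
vertex 3.892 -3.626 -2.083
vertex 3.526 -3.4 -0.725
endloop
endfacet
facet normal 0.371 -0.678 -0.635
outer loop
vertex 3.892 -3.626 -2.083
vertex 3.954 -4.18 -1.455
vertex 3.249 -4.139 -1.911
endloop
endfacet
facet normal -0.643 0.708 -0.291
outer loop
vertex 3.892 -3.626 -2.083
vertex 3.249 -4.139 -1.911
vertex 3.526 -3.4 -0.725
endloop
endfacet
facet normal 0.371 -0.679 -0.634
outer loop
vertex 3.249 -4.139 -1.911
vertex 3.954 -4.18 -1.455
vertex 3.311 -4.693 -1.282
endloop
endfacet
facet normal -0.981 0.088 0.174
outer loop
vertex 3.249 -4.139 -1.911
vertex 3.311 -4.693 -1.282
vertex 3.526 -3.4 -0.725
endloop
endfacet
facet normal 0.371 -0.679 -0.634
outer loop
vertex 3.311 -4.693 -1.282
vertex 3.954 -4.18 -1.455
vertex 4.015 -4.734 -0.826
endloop
endfacet
facet normal -0.536 -0.257 0.804
outer loop
vertex 3.311 -4.693 -1.282
vertex 4.015 -4.734 -0.826
vertex 3.526 -3.4 -0.725
endloop
endfacet
facet normal 0.372 -0.678 -0.634
outer loop
vertex 4.015 -4.734 -0.826
vertex 3.954 -4.18 -1.455
vertex 4.658 -4.221 -0.998
endloop
endfacet
facet normal 0.246 0.017 0.969
outer loop
vertex 4.015 -4.734 -0.826
vertex 4.658 -4.221 -0.998
vertex 3.526 -3.4 -0.725
endloop
endfacet
facet normal -0.466 0.677 -0.570
outer loop
vertex 0.39 -1.862 -3.113
vertex 1.201 -1.961 -3.894
vertex -0.48 -3.09 -3.86
endloop
endfacet
facet normal -0.718 0.089 0.690
outer loop
vertex -0.061 -3.699 -3.346
vertex 0.39 -1.862 -3.113
vertex -0.48 -3.09 -3.86
endloop
endfacet
facet normal -0.466 0.676 -0.571
outer loop
vertex -0.48 -3.09 -3.86
vertex 1.201 -1.961 -3.894
vertex 0.331 -3.19 -4.64
endloop
endfacet
facet normal -0.518 -0.731 -0.444
outer loop
vertex 0.331 -3.19 -4.64
vertex -0.061 -3.699 -3.346
vertex -0.48 -3.09 -3.86
endloop
endfacet
facet normal 0.517 0.731 0.445
outer loop
vertex 0.39 -1.862 -3.113
vertex 1.62 -2.57 -3.38
vertex 1.201 -1.961 -3.894
endloop
endfacet
facet normal -0.717 0.089 0.691
outer loop
vertex 0.809 -2.47 -2.6
vertex 0.39 -1.862 -3.113
vertex -0.061 -3.699 -3.346
endloop
endfacet
facet normal 0.517 0.731 0.444
outer loop
vertex 0.809 -2.47 -2.6
vertex 1.62 -2.57 -3.38
vertex 0.39 -1.862 -3.113
endloop
endfacet
facet normal 0.718 -0.089 -0.691
outer loop
vertex 1.201 -1.961 -3.894
vertex 1.62 -2.57 -3.38
vertex 0.331 -3.19 -4.64
endloop
endfacet
facet normal -0.517 -0.731 -0.444
outer loop
vertex 0.75 -3.798 -4.127
vertex -0.061 -3.699 -3.346
vertex 0.331 -3.19 -4.64
endloop
endfacet
facet normal 0.718 -0.088 -0.691
outer loop
vertex 0.331 -3.19 -4.64
vertex 1.62 -2.57 -3.38
vertex 0.75 -3.798 -4.127
endloop
endfacet
facet normal 0.466 -0.676 0.570
outer loop
vertex 0.75 -3.798 -4.127
vertex 0.809 -2.47 -2.6
vertex -0.061 -3.699 -3.346
endloop
endfacet
facet normal 0.465 -0.677 0.571
outer loop
vertex 1.62 -2.57 -3.38
vertex 0.809 -2.47 -2.6
vertex 0.75 -3.798 -4.127
endloop
endfacet

endsolid


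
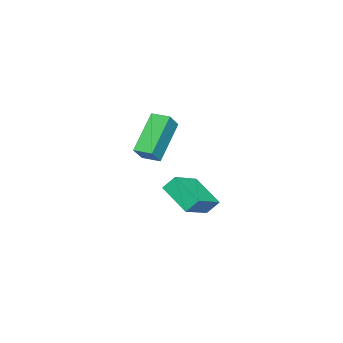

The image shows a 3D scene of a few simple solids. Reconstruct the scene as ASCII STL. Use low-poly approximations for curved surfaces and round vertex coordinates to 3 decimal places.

solid 
facet normal -0.889 0.157 -0.429
outer loop
vertex -0.915 -0.068 -1.124
vertex -0.245 1.363 -1.988
vertex -0.684 -0.578 -1.79
endloop
endfacet
facet normal -0.373 -0.795 0.479
outer loop
vertex 0.925 -0.863 -1.012
vertex -0.915 -0.068 -1.124
vertex -0.684 -0.578 -1.79
endloop
endfacet
facet normal -0.889 0.157 -0.430
outer loop
vertex -0.684 -0.578 -1.79
vertex -0.245 1.363 -1.988
vertex -0.014 0.852 -2.653
endloop
endfacet
facet normal 0.266 -0.586 -0.765
outer loop
vertex -0.014 0.852 -2.653
vertex 0.925 -0.863 -1.012
vertex -0.684 -0.578 -1.79
endloop
endfacet
facet normal -0.266 0.586 0.765
outer loop
vertex -0.915 -0.068 -1.124
vertex 1.364 1.078 -1.21
vertex -0.245 1.363 -1.988
endloop
endfacet
facet normal -0.372 -0.794 0.481
outer loop
vertex 0.694 -0.352 -0.347
vertex -0.915 -0.068 -1.124
vertex 0.925 -0.863 -1.012
endloop
endfacet
facet normal -0.266 0.586 0.765
outer loop
vertex 0.694 -0.352 -0.347
vertex 1.364 1.078 -1.21
vertex -0.915 -0.068 -1.124
endloop
endfacet
facet normal 0.373 0.794 -0.480
outer loop
vertex -0.245 1.363 -1.988
vertex 1.364 1.078 -1.21
vertex -0.014 0.852 -2.653
endloop
endfacet
facet normal 0.266 -0.586 -0.765
outer loop
vertex 1.595 0.568 -1.876
vertex 0.925 -0.863 -1.012
vertex -0.014 0.852 -2.653
endloop
endfacet
facet normal 0.372 0.795 -0.480
outer loop
vertex -0.014 0.852 -2.653
vertex 1.364 1.078 -1.21
vertex 1.595 0.568 -1.876
endloop
endfacet
facet normal 0.889 -0.157 0.430
outer loop
vertex 1.595 0.568 -1.876
vertex 0.694 -0.352 -0.347
vertex 0.925 -0.863 -1.012
endloop
endfacet
facet normal 0.889 -0.158 0.429
outer loop
vertex 1.364 1.078 -1.21
vertex 0.694 -0.352 -0.347
vertex 1.595 0.568 -1.876
endloop
endfacet
facet normal -0.710 0.040 0.703
outer loop
vertex 3.102 -0.323 4.512
vertex 3.148 0.556 4.508
vertex 2.364 -0.287 3.765
endloop
endfacet
facet normal -0.053 -0.999 0.004
outer loop
vertex 3.912 -0.376 2.232
vertex 3.102 -0.323 4.512
vertex 2.364 -0.287 3.765
endloop
endfacet
facet normal -0.710 0.041 0.703
outer loop
vertex 2.364 -0.287 3.765
vertex 3.148 0.556 4.508
vertex 2.411 0.591 3.761
endloop
endfacet
facet normal -0.702 0.034 -0.711
outer loop
vertex 2.411 0.591 3.761
vertex 3.912 -0.376 2.232
vertex 2.364 -0.287 3.765
endloop
endfacet
facet normal 0.702 -0.034 0.711
outer loop
vertex 3.102 -0.323 4.512
vertex 4.696 0.467 2.975
vertex 3.148 0.556 4.508
endloop
endfacet
facet normal -0.052 -0.999 0.005
outer loop
vertex 4.649 -0.411 2.979
vertex 3.102 -0.323 4.512
vertex 3.912 -0.376 2.232
endloop
endfacet
facet normal 0.702 -0.034 0.711
outer loop
vertex 4.649 -0.411 2.979
vertex 4.696 0.467 2.975
vertex 3.102 -0.323 4.512
endloop
endfacet
facet normal 0.052 0.999 -0.005
outer loop
vertex 3.148 0.556 4.508
vertex 4.696 0.467 2.975
vertex 2.411 0.591 3.761
endloop
endfacet
facet normal -0.703 0.034 -0.711
outer loop
vertex 3.958 0.503 2.228
vertex 3.912 -0.376 2.232
vertex 2.411 0.591 3.761
endloop
endfacet
facet normal 0.053 0.999 -0.004
outer loop
vertex 2.411 0.591 3.761
vertex 4.696 0.467 2.975
vertex 3.958 0.503 2.228
endloop
endfacet
facet normal 0.710 -0.040 -0.703
outer loop
vertex 3.958 0.503 2.228
vertex 4.649 -0.411 2.979
vertex 3.912 -0.376 2.232
endloop
endfacet
facet normal 0.710 -0.041 -0.703
outer loop
vertex 4.696 0.467 2.975
vertex 4.649 -0.411 2.979
vertex 3.958 0.503 2.228
endloop
endfacet

endsolid


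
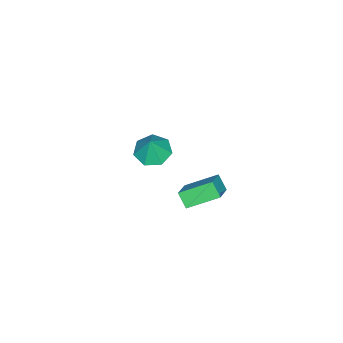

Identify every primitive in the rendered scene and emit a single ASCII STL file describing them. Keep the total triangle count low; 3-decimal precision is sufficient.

solid 
facet normal -0.451 0.758 0.471
outer loop
vertex 3.39 2.215 2.45
vertex 3.627 2.743 1.827
vertex 2.364 1.975 1.855
endloop
endfacet
facet normal -0.279 -0.621 0.732
outer loop
vertex 3.113 0.717 1.073
vertex 3.39 2.215 2.45
vertex 2.364 1.975 1.855
endloop
endfacet
facet normal -0.450 0.758 0.472
outer loop
vertex 2.364 1.975 1.855
vertex 3.627 2.743 1.827
vertex 2.601 2.503 1.233
endloop
endfacet
facet normal -0.848 -0.199 -0.492
outer loop
vertex 2.601 2.503 1.233
vertex 3.113 0.717 1.073
vertex 2.364 1.975 1.855
endloop
endfacet
facet normal 0.848 0.199 0.491
outer loop
vertex 3.39 2.215 2.45
vertex 4.376 1.485 1.045
vertex 3.627 2.743 1.827
endloop
endfacet
facet normal -0.279 -0.622 0.732
outer loop
vertex 4.139 0.957 1.667
vertex 3.39 2.215 2.45
vertex 3.113 0.717 1.073
endloop
endfacet
facet normal 0.848 0.199 0.492
outer loop
vertex 4.139 0.957 1.667
vertex 4.376 1.485 1.045
vertex 3.39 2.215 2.45
endloop
endfacet
facet normal 0.279 0.621 -0.732
outer loop
vertex 3.627 2.743 1.827
vertex 4.376 1.485 1.045
vertex 2.601 2.503 1.233
endloop
endfacet
facet normal -0.848 -0.199 -0.491
outer loop
vertex 3.35 1.245 0.45
vertex 3.113 0.717 1.073
vertex 2.601 2.503 1.233
endloop
endfacet
facet normal 0.279 0.622 -0.732
outer loop
vertex 2.601 2.503 1.233
vertex 4.376 1.485 1.045
vertex 3.35 1.245 0.45
endloop
endfacet
facet normal 0.450 -0.758 -0.471
outer loop
vertex 3.35 1.245 0.45
vertex 4.139 0.957 1.667
vertex 3.113 0.717 1.073
endloop
endfacet
facet normal 0.451 -0.758 -0.472
outer loop
vertex 4.376 1.485 1.045
vertex 4.139 0.957 1.667
vertex 3.35 1.245 0.45
endloop
endfacet
facet normal -0.353 -0.097 -0.931
outer loop
vertex -1.289 -3.875 -4.186
vertex -2.184 -3.917 -3.842
vertex -1.683 -3.144 -4.113
endloop
endfacet
facet normal 0.872 0.451 0.192
outer loop
vertex -1.289 -3.875 -4.186
vertex -1.683 -3.144 -4.113
vertex -1.696 -3.783 -2.558
endloop
endfacet
facet normal -0.354 -0.097 -0.930
outer loop
vertex -1.683 -3.144 -4.113
vertex -2.184 -3.917 -3.842
vertex -2.454 -2.995 -3.835
endloop
endfacet
facet normal 0.302 0.881 0.365
outer loop
vertex -1.683 -3.144 -4.113
vertex -2.454 -2.995 -3.835
vertex -1.696 -3.783 -2.558
endloop
endfacet
facet normal -0.353 -0.096 -0.931
outer loop
vertex -2.454 -2.995 -3.835
vertex -2.184 -3.917 -3.842
vertex -3.022 -3.54 -3.563
endloop
endfacet
facet normal -0.355 0.687 0.634
outer loop
vertex -2.454 -2.995 -3.835
vertex -3.022 -3.54 -3.563
vertex -1.696 -3.783 -2.558
endloop
endfacet
facet normal -0.353 -0.096 -0.931
outer loop
vertex -3.022 -3.54 -3.563
vertex -2.184 -3.917 -3.842
vertex -2.959 -4.369 -3.501
endloop
endfacet
facet normal -0.602 0.014 0.798
outer loop
vertex -3.022 -3.54 -3.563
vertex -2.959 -4.369 -3.501
vertex -1.696 -3.783 -2.558
endloop
endfacet
facet normal -0.353 -0.096 -0.931
outer loop
vertex -2.959 -4.369 -3.501
vertex -2.184 -3.917 -3.842
vertex -2.312 -4.857 -3.696
endloop
endfacet
facet normal -0.255 -0.631 0.733
outer loop
vertex -2.959 -4.369 -3.501
vertex -2.312 -4.857 -3.696
vertex -1.696 -3.783 -2.558
endloop
endfacet
facet normal -0.353 -0.096 -0.930
outer loop
vertex -2.312 -4.857 -3.696
vertex -2.184 -3.917 -3.842
vertex -1.569 -4.637 -4.001
endloop
endfacet
facet normal 0.426 -0.762 0.488
outer loop
vertex -2.312 -4.857 -3.696
vertex -1.569 -4.637 -4.001
vertex -1.696 -3.783 -2.558
endloop
endfacet
facet normal -0.353 -0.096 -0.931
outer loop
vertex -1.569 -4.637 -4.001
vertex -2.184 -3.917 -3.842
vertex -1.289 -3.875 -4.186
endloop
endfacet
facet normal 0.927 -0.281 0.248
outer loop
vertex -1.569 -4.637 -4.001
vertex -1.289 -3.875 -4.186
vertex -1.696 -3.783 -2.558
endloop
endfacet

endsolid


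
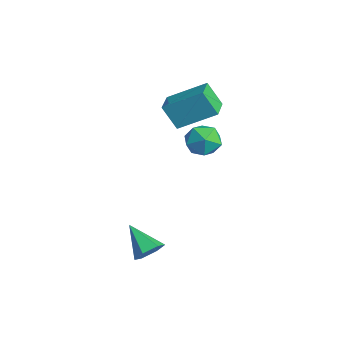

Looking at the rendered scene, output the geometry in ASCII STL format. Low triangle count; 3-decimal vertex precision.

solid 
facet normal -0.356 -0.378 0.855
outer loop
vertex -1.977 4.008 4.464
vertex -3.146 4.698 4.282
vertex -2.783 2.361 3.4
endloop
endfacet
facet normal 0.854 -0.504 0.133
outer loop
vertex -2.274 2.902 2.178
vertex -1.977 4.008 4.464
vertex -2.783 2.361 3.4
endloop
endfacet
facet normal -0.356 -0.378 0.855
outer loop
vertex -2.783 2.361 3.4
vertex -3.146 4.698 4.282
vertex -3.952 3.051 3.218
endloop
endfacet
facet normal -0.380 -0.777 -0.502
outer loop
vertex -3.952 3.051 3.218
vertex -2.274 2.902 2.178
vertex -2.783 2.361 3.4
endloop
endfacet
facet normal 0.380 0.777 0.502
outer loop
vertex -1.977 4.008 4.464
vertex -2.637 5.239 3.06
vertex -3.146 4.698 4.282
endloop
endfacet
facet normal 0.854 -0.504 0.133
outer loop
vertex -1.468 4.549 3.242
vertex -1.977 4.008 4.464
vertex -2.274 2.902 2.178
endloop
endfacet
facet normal 0.380 0.777 0.502
outer loop
vertex -1.468 4.549 3.242
vertex -2.637 5.239 3.06
vertex -1.977 4.008 4.464
endloop
endfacet
facet normal -0.854 0.504 -0.133
outer loop
vertex -3.146 4.698 4.282
vertex -2.637 5.239 3.06
vertex -3.952 3.051 3.218
endloop
endfacet
facet normal -0.380 -0.777 -0.502
outer loop
vertex -3.443 3.592 1.996
vertex -2.274 2.902 2.178
vertex -3.952 3.051 3.218
endloop
endfacet
facet normal -0.854 0.504 -0.133
outer loop
vertex -3.952 3.051 3.218
vertex -2.637 5.239 3.06
vertex -3.443 3.592 1.996
endloop
endfacet
facet normal 0.356 0.378 -0.855
outer loop
vertex -3.443 3.592 1.996
vertex -1.468 4.549 3.242
vertex -2.274 2.902 2.178
endloop
endfacet
facet normal 0.356 0.378 -0.855
outer loop
vertex -2.637 5.239 3.06
vertex -1.468 4.549 3.242
vertex -3.443 3.592 1.996
endloop
endfacet
facet normal 0.773 0.268 -0.576
outer loop
vertex 3.35 -0.118 -0.971
vertex 2.973 -0.354 -1.587
vertex 2.901 0.364 -1.349
endloop
endfacet
facet normal -0.064 0.579 0.813
outer loop
vertex 3.35 -0.118 -0.971
vertex 2.901 0.364 -1.349
vertex 1.667 -0.806 -0.613
endloop
endfacet
facet normal 0.773 0.268 -0.575
outer loop
vertex 2.901 0.364 -1.349
vertex 2.973 -0.354 -1.587
vertex 2.524 0.129 -1.965
endloop
endfacet
facet normal -0.649 0.753 0.110
outer loop
vertex 2.901 0.364 -1.349
vertex 2.524 0.129 -1.965
vertex 1.667 -0.806 -0.613
endloop
endfacet
facet normal 0.772 0.267 -0.576
outer loop
vertex 2.524 0.129 -1.965
vertex 2.973 -0.354 -1.587
vertex 2.595 -0.59 -2.203
endloop
endfacet
facet normal -0.866 0.078 -0.495
outer loop
vertex 2.524 0.129 -1.965
vertex 2.595 -0.59 -2.203
vertex 1.667 -0.806 -0.613
endloop
endfacet
facet normal 0.772 0.267 -0.576
outer loop
vertex 2.595 -0.59 -2.203
vertex 2.973 -0.354 -1.587
vertex 3.044 -1.072 -1.825
endloop
endfacet
facet normal -0.497 -0.773 -0.395
outer loop
vertex 2.595 -0.59 -2.203
vertex 3.044 -1.072 -1.825
vertex 1.667 -0.806 -0.613
endloop
endfacet
facet normal 0.772 0.267 -0.576
outer loop
vertex 3.044 -1.072 -1.825
vertex 2.973 -0.354 -1.587
vertex 3.422 -0.836 -1.209
endloop
endfacet
facet normal 0.089 -0.947 0.308
outer loop
vertex 3.044 -1.072 -1.825
vertex 3.422 -0.836 -1.209
vertex 1.667 -0.806 -0.613
endloop
endfacet
facet normal 0.773 0.268 -0.576
outer loop
vertex 3.422 -0.836 -1.209
vertex 2.973 -0.354 -1.587
vertex 3.35 -0.118 -0.971
endloop
endfacet
facet normal 0.305 -0.272 0.913
outer loop
vertex 3.422 -0.836 -1.209
vertex 3.35 -0.118 -0.971
vertex 1.667 -0.806 -0.613
endloop
endfacet
facet normal 0.285 -0.042 0.958
outer loop
vertex -1.763 4.524 2.164
vertex -2.053 3.581 2.209
vertex -1.127 3.8 1.943
endloop
endfacet
facet normal 0.686 0.421 0.594
outer loop
vertex -1.763 4.524 2.164
vertex -1.127 3.8 1.943
vertex -1.153 4.62 1.392
endloop
endfacet
facet normal 0.253 0.915 0.314
outer loop
vertex -1.763 4.524 2.164
vertex -1.153 4.62 1.392
vertex -2.096 4.907 1.316
endloop
endfacet
facet normal -0.416 0.756 0.505
outer loop
vertex -1.763 4.524 2.164
vertex -2.096 4.907 1.316
vertex -2.652 4.264 1.821
endloop
endfacet
facet normal -0.397 0.165 0.903
outer loop
vertex -1.763 4.524 2.164
vertex -2.652 4.264 1.821
vertex -2.053 3.581 2.209
endloop
endfacet
facet normal 0.996 0.069 0.055
outer loop
vertex -1.153 4.62 1.392
vertex -1.127 3.8 1.943
vertex -1.068 3.736 0.959
endloop
endfacet
facet normal 0.346 -0.681 0.645
outer loop
vertex -1.127 3.8 1.943
vertex -2.053 3.581 2.209
vertex -1.624 3.093 1.464
endloop
endfacet
facet normal -0.755 -0.346 0.557
outer loop
vertex -2.053 3.581 2.209
vertex -2.652 4.264 1.821
vertex -2.567 3.38 1.388
endloop
endfacet
facet normal -0.786 0.612 -0.087
outer loop
vertex -2.652 4.264 1.821
vertex -2.096 4.907 1.316
vertex -2.593 4.2 0.837
endloop
endfacet
facet normal 0.296 0.868 -0.398
outer loop
vertex -2.096 4.907 1.316
vertex -1.153 4.62 1.392
vertex -1.667 4.419 0.571
endloop
endfacet
facet normal 0.416 -0.756 -0.505
outer loop
vertex -1.957 3.476 0.616
vertex -1.068 3.736 0.959
vertex -1.624 3.093 1.464
endloop
endfacet
facet normal -0.253 -0.915 -0.314
outer loop
vertex -1.957 3.476 0.616
vertex -1.624 3.093 1.464
vertex -2.567 3.38 1.388
endloop
endfacet
facet normal -0.686 -0.421 -0.594
outer loop
vertex -1.957 3.476 0.616
vertex -2.567 3.38 1.388
vertex -2.593 4.2 0.837
endloop
endfacet
facet normal -0.285 0.042 -0.958
outer loop
vertex -1.957 3.476 0.616
vertex -2.593 4.2 0.837
vertex -1.667 4.419 0.571
endloop
endfacet
facet normal 0.397 -0.165 -0.903
outer loop
vertex -1.957 3.476 0.616
vertex -1.667 4.419 0.571
vertex -1.068 3.736 0.959
endloop
endfacet
facet normal 0.786 -0.612 0.087
outer loop
vertex -1.624 3.093 1.464
vertex -1.068 3.736 0.959
vertex -1.127 3.8 1.943
endloop
endfacet
facet normal -0.296 -0.868 0.398
outer loop
vertex -2.567 3.38 1.388
vertex -1.624 3.093 1.464
vertex -2.053 3.581 2.209
endloop
endfacet
facet normal -0.996 -0.069 -0.055
outer loop
vertex -2.593 4.2 0.837
vertex -2.567 3.38 1.388
vertex -2.652 4.264 1.821
endloop
endfacet
facet normal -0.346 0.681 -0.645
outer loop
vertex -1.667 4.419 0.571
vertex -2.593 4.2 0.837
vertex -2.096 4.907 1.316
endloop
endfacet
facet normal 0.755 0.346 -0.557
outer loop
vertex -1.068 3.736 0.959
vertex -1.667 4.419 0.571
vertex -1.153 4.62 1.392
endloop
endfacet

endsolid


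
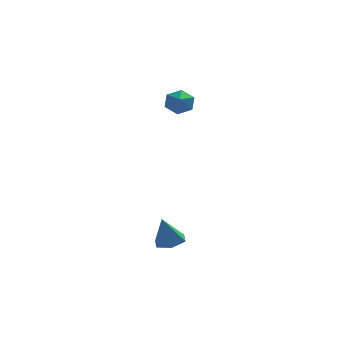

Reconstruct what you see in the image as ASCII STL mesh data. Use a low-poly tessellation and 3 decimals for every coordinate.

solid 
facet normal 0.257 0.125 -0.958
outer loop
vertex 3.082 -3.212 -4.413
vertex 2.351 -3.632 -4.664
vertex 2.341 -2.759 -4.553
endloop
endfacet
facet normal 0.329 0.725 0.606
outer loop
vertex 3.082 -3.212 -4.413
vertex 2.341 -2.759 -4.553
vertex 1.909 -3.848 -3.016
endloop
endfacet
facet normal 0.256 0.125 -0.959
outer loop
vertex 2.341 -2.759 -4.553
vertex 2.351 -3.632 -4.664
vertex 1.609 -3.179 -4.803
endloop
endfacet
facet normal -0.554 0.745 0.372
outer loop
vertex 2.341 -2.759 -4.553
vertex 1.609 -3.179 -4.803
vertex 1.909 -3.848 -3.016
endloop
endfacet
facet normal 0.256 0.126 -0.958
outer loop
vertex 1.609 -3.179 -4.803
vertex 2.351 -3.632 -4.664
vertex 1.619 -4.052 -4.915
endloop
endfacet
facet normal -0.988 -0.031 0.154
outer loop
vertex 1.609 -3.179 -4.803
vertex 1.619 -4.052 -4.915
vertex 1.909 -3.848 -3.016
endloop
endfacet
facet normal 0.256 0.126 -0.958
outer loop
vertex 1.619 -4.052 -4.915
vertex 2.351 -3.632 -4.664
vertex 2.361 -4.505 -4.776
endloop
endfacet
facet normal -0.537 -0.826 0.171
outer loop
vertex 1.619 -4.052 -4.915
vertex 2.361 -4.505 -4.776
vertex 1.909 -3.848 -3.016
endloop
endfacet
facet normal 0.257 0.126 -0.958
outer loop
vertex 2.361 -4.505 -4.776
vertex 2.351 -3.632 -4.664
vertex 3.092 -4.085 -4.525
endloop
endfacet
facet normal 0.347 -0.846 0.405
outer loop
vertex 2.361 -4.505 -4.776
vertex 3.092 -4.085 -4.525
vertex 1.909 -3.848 -3.016
endloop
endfacet
facet normal 0.257 0.126 -0.958
outer loop
vertex 3.092 -4.085 -4.525
vertex 2.351 -3.632 -4.664
vertex 3.082 -3.212 -4.413
endloop
endfacet
facet normal 0.780 -0.071 0.622
outer loop
vertex 3.092 -4.085 -4.525
vertex 3.082 -3.212 -4.413
vertex 1.909 -3.848 -3.016
endloop
endfacet
facet normal 0.045 0.908 -0.416
outer loop
vertex 4.034 3.68 2.185
vertex 3.361 3.937 2.673
vertex 4.173 4.032 2.968
endloop
endfacet
facet normal 0.844 -0.529 0.088
outer loop
vertex 4.034 3.68 2.185
vertex 4.173 4.032 2.968
vertex 3.299 2.683 3.247
endloop
endfacet
facet normal 0.045 0.908 -0.416
outer loop
vertex 4.173 4.032 2.968
vertex 3.361 3.937 2.673
vertex 3.5 4.289 3.456
endloop
endfacet
facet normal 0.533 -0.174 0.828
outer loop
vertex 4.173 4.032 2.968
vertex 3.5 4.289 3.456
vertex 3.299 2.683 3.247
endloop
endfacet
facet normal 0.044 0.908 -0.416
outer loop
vertex 3.5 4.289 3.456
vertex 3.361 3.937 2.673
vertex 2.687 4.193 3.16
endloop
endfacet
facet normal -0.333 -0.081 0.940
outer loop
vertex 3.5 4.289 3.456
vertex 2.687 4.193 3.16
vertex 3.299 2.683 3.247
endloop
endfacet
facet normal 0.044 0.908 -0.416
outer loop
vertex 2.687 4.193 3.16
vertex 3.361 3.937 2.673
vertex 2.548 3.841 2.377
endloop
endfacet
facet normal -0.887 -0.342 0.311
outer loop
vertex 2.687 4.193 3.16
vertex 2.548 3.841 2.377
vertex 3.299 2.683 3.247
endloop
endfacet
facet normal 0.045 0.908 -0.417
outer loop
vertex 2.548 3.841 2.377
vertex 3.361 3.937 2.673
vertex 3.221 3.584 1.89
endloop
endfacet
facet normal -0.576 -0.696 -0.429
outer loop
vertex 2.548 3.841 2.377
vertex 3.221 3.584 1.89
vertex 3.299 2.683 3.247
endloop
endfacet
facet normal 0.044 0.908 -0.417
outer loop
vertex 3.221 3.584 1.89
vertex 3.361 3.937 2.673
vertex 4.034 3.68 2.185
endloop
endfacet
facet normal 0.290 -0.790 -0.541
outer loop
vertex 3.221 3.584 1.89
vertex 4.034 3.68 2.185
vertex 3.299 2.683 3.247
endloop
endfacet

endsolid


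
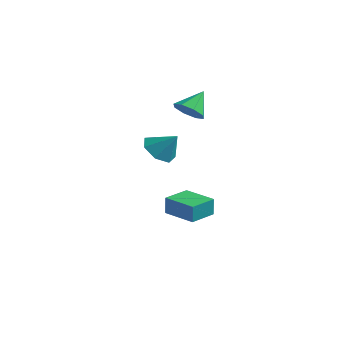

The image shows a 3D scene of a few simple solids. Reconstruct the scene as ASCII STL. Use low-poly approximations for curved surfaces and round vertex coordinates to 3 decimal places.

solid 
facet normal -0.634 -0.226 -0.740
outer loop
vertex 3.464 -2.669 2.447
vertex 2.988 -3.368 3.069
vertex 2.77 -2.349 2.944
endloop
endfacet
facet normal 0.455 0.888 0.063
outer loop
vertex 3.464 -2.669 2.447
vertex 2.77 -2.349 2.944
vertex 3.932 -3.032 4.171
endloop
endfacet
facet normal -0.634 -0.226 -0.740
outer loop
vertex 2.77 -2.349 2.944
vertex 2.988 -3.368 3.069
vertex 2.24 -2.796 3.535
endloop
endfacet
facet normal -0.090 0.832 0.548
outer loop
vertex 2.77 -2.349 2.944
vertex 2.24 -2.796 3.535
vertex 3.932 -3.032 4.171
endloop
endfacet
facet normal -0.634 -0.226 -0.740
outer loop
vertex 2.24 -2.796 3.535
vertex 2.988 -3.368 3.069
vertex 2.273 -3.675 3.775
endloop
endfacet
facet normal -0.312 0.239 0.919
outer loop
vertex 2.24 -2.796 3.535
vertex 2.273 -3.675 3.775
vertex 3.932 -3.032 4.171
endloop
endfacet
facet normal -0.633 -0.226 -0.740
outer loop
vertex 2.273 -3.675 3.775
vertex 2.988 -3.368 3.069
vertex 2.844 -4.322 3.484
endloop
endfacet
facet normal -0.043 -0.441 0.896
outer loop
vertex 2.273 -3.675 3.775
vertex 2.844 -4.322 3.484
vertex 3.932 -3.032 4.171
endloop
endfacet
facet normal -0.634 -0.226 -0.739
outer loop
vertex 2.844 -4.322 3.484
vertex 2.988 -3.368 3.069
vertex 3.523 -4.252 2.88
endloop
endfacet
facet normal 0.514 -0.699 0.497
outer loop
vertex 2.844 -4.322 3.484
vertex 3.523 -4.252 2.88
vertex 3.932 -3.032 4.171
endloop
endfacet
facet normal -0.634 -0.226 -0.740
outer loop
vertex 3.523 -4.252 2.88
vertex 2.988 -3.368 3.069
vertex 3.799 -3.516 2.419
endloop
endfacet
facet normal 0.941 -0.339 0.022
outer loop
vertex 3.523 -4.252 2.88
vertex 3.799 -3.516 2.419
vertex 3.932 -3.032 4.171
endloop
endfacet
facet normal -0.634 -0.226 -0.739
outer loop
vertex 3.799 -3.516 2.419
vertex 2.988 -3.368 3.069
vertex 3.464 -2.669 2.447
endloop
endfacet
facet normal 0.914 0.367 -0.171
outer loop
vertex 3.799 -3.516 2.419
vertex 3.464 -2.669 2.447
vertex 3.932 -3.032 4.171
endloop
endfacet
facet normal -1.000 0.021 0.009
outer loop
vertex -0.352 0.758 -2.998
vertex -0.317 2.448 -3.003
vertex -0.363 0.755 -4.158
endloop
endfacet
facet normal -0.021 -1.000 0.003
outer loop
vertex 1.657 0.712 -4.177
vertex -0.352 0.758 -2.998
vertex -0.363 0.755 -4.158
endloop
endfacet
facet normal -1.000 0.021 0.009
outer loop
vertex -0.363 0.755 -4.158
vertex -0.317 2.448 -3.003
vertex -0.327 2.444 -4.163
endloop
endfacet
facet normal -0.009 -0.003 -1.000
outer loop
vertex -0.327 2.444 -4.163
vertex 1.657 0.712 -4.177
vertex -0.363 0.755 -4.158
endloop
endfacet
facet normal 0.009 0.003 1.000
outer loop
vertex -0.352 0.758 -2.998
vertex 1.703 2.405 -3.022
vertex -0.317 2.448 -3.003
endloop
endfacet
facet normal -0.021 -1.000 0.004
outer loop
vertex 1.667 0.716 -3.017
vertex -0.352 0.758 -2.998
vertex 1.657 0.712 -4.177
endloop
endfacet
facet normal 0.009 0.003 1.000
outer loop
vertex 1.667 0.716 -3.017
vertex 1.703 2.405 -3.022
vertex -0.352 0.758 -2.998
endloop
endfacet
facet normal 0.021 1.000 -0.004
outer loop
vertex -0.317 2.448 -3.003
vertex 1.703 2.405 -3.022
vertex -0.327 2.444 -4.163
endloop
endfacet
facet normal -0.009 -0.003 -1.000
outer loop
vertex 1.692 2.402 -4.182
vertex 1.657 0.712 -4.177
vertex -0.327 2.444 -4.163
endloop
endfacet
facet normal 0.021 1.000 -0.003
outer loop
vertex -0.327 2.444 -4.163
vertex 1.703 2.405 -3.022
vertex 1.692 2.402 -4.182
endloop
endfacet
facet normal 1.000 -0.021 -0.009
outer loop
vertex 1.692 2.402 -4.182
vertex 1.667 0.716 -3.017
vertex 1.657 0.712 -4.177
endloop
endfacet
facet normal 1.000 -0.021 -0.009
outer loop
vertex 1.703 2.405 -3.022
vertex 1.667 0.716 -3.017
vertex 1.692 2.402 -4.182
endloop
endfacet
facet normal 0.003 -0.735 -0.678
outer loop
vertex -0.228 2.918 3.077
vertex -0.987 3.358 2.597
vertex 0.01 3.412 2.543
endloop
endfacet
facet normal 0.836 0.164 0.524
outer loop
vertex -0.228 2.918 3.077
vertex 0.01 3.412 2.543
vertex -0.993 4.622 3.763
endloop
endfacet
facet normal 0.003 -0.735 -0.678
outer loop
vertex 0.01 3.412 2.543
vertex -0.987 3.358 2.597
vertex -0.336 3.874 2.041
endloop
endfacet
facet normal 0.784 0.620 0.030
outer loop
vertex 0.01 3.412 2.543
vertex -0.336 3.874 2.041
vertex -0.993 4.622 3.763
endloop
endfacet
facet normal 0.003 -0.735 -0.678
outer loop
vertex -0.336 3.874 2.041
vertex -0.987 3.358 2.597
vertex -1.063 4.034 1.864
endloop
endfacet
facet normal 0.273 0.916 -0.294
outer loop
vertex -0.336 3.874 2.041
vertex -1.063 4.034 1.864
vertex -0.993 4.622 3.763
endloop
endfacet
facet normal 0.003 -0.735 -0.678
outer loop
vertex -1.063 4.034 1.864
vertex -0.987 3.358 2.597
vertex -1.746 3.798 2.117
endloop
endfacet
facet normal -0.399 0.880 -0.258
outer loop
vertex -1.063 4.034 1.864
vertex -1.746 3.798 2.117
vertex -0.993 4.622 3.763
endloop
endfacet
facet normal 0.003 -0.735 -0.678
outer loop
vertex -1.746 3.798 2.117
vertex -0.987 3.358 2.597
vertex -1.984 3.304 2.651
endloop
endfacet
facet normal -0.839 0.531 0.118
outer loop
vertex -1.746 3.798 2.117
vertex -1.984 3.304 2.651
vertex -0.993 4.622 3.763
endloop
endfacet
facet normal 0.003 -0.735 -0.678
outer loop
vertex -1.984 3.304 2.651
vertex -0.987 3.358 2.597
vertex -1.638 2.842 3.153
endloop
endfacet
facet normal -0.787 0.076 0.612
outer loop
vertex -1.984 3.304 2.651
vertex -1.638 2.842 3.153
vertex -0.993 4.622 3.763
endloop
endfacet
facet normal 0.003 -0.735 -0.678
outer loop
vertex -1.638 2.842 3.153
vertex -0.987 3.358 2.597
vertex -0.911 2.682 3.33
endloop
endfacet
facet normal -0.276 -0.220 0.935
outer loop
vertex -1.638 2.842 3.153
vertex -0.911 2.682 3.33
vertex -0.993 4.622 3.763
endloop
endfacet
facet normal 0.003 -0.735 -0.678
outer loop
vertex -0.911 2.682 3.33
vertex -0.987 3.358 2.597
vertex -0.228 2.918 3.077
endloop
endfacet
facet normal 0.397 -0.184 0.899
outer loop
vertex -0.911 2.682 3.33
vertex -0.228 2.918 3.077
vertex -0.993 4.622 3.763
endloop
endfacet

endsolid
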